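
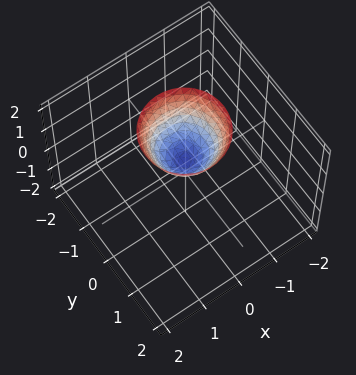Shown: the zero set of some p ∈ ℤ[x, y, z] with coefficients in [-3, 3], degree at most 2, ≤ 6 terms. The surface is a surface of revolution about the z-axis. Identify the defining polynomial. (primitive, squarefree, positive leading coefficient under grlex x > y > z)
The degree is 2 — the shape is more complex than any degree-1 surface.
By symmetry, the surface is invariant under rotation about z: p = q(x² + y², z).
Reading off the gridlines: it misses every integer gridline on the y-axis; a circular section at z = 2 has radius exactly 1.
Putting this together gives p.

3*x^2 + 3*y^2 - 2*z + 1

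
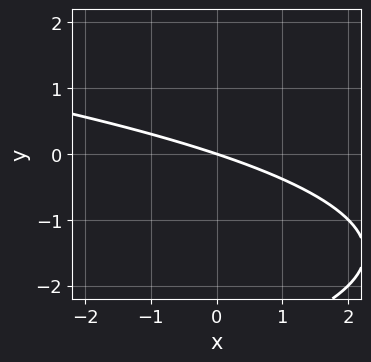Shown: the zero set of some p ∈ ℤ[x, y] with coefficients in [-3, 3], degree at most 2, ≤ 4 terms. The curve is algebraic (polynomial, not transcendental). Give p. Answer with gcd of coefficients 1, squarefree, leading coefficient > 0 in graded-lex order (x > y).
y^2 + x + 3*y

(a) Degree: no degree-1 curve has this shape, so deg p = 2.
(b) Checking where it meets the axes: it meets the y-axis at y = 0 (among the integer gridlines); it meets the x-axis at x = 0 (among the integer gridlines).
(c) The integer polynomial consistent with all of this is the stated p.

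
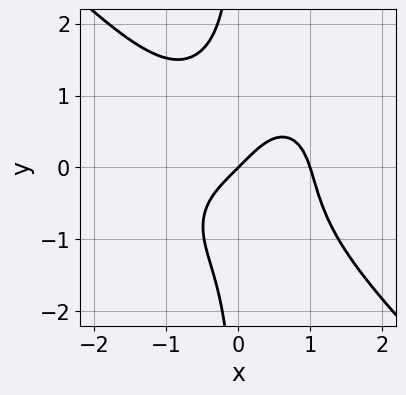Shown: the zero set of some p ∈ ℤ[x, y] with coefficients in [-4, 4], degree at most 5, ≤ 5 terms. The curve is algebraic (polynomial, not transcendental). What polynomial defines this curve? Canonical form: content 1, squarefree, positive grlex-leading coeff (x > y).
x^4 + x*y^3 - x + y

The degree is 4 — the shape is more complex than any degree-3 curve.
Against the integer gridlines: one y-axis crossing is at y = 0; the x-axis gridline crossings are at x ∈ {0, 1}.
Putting this together gives p.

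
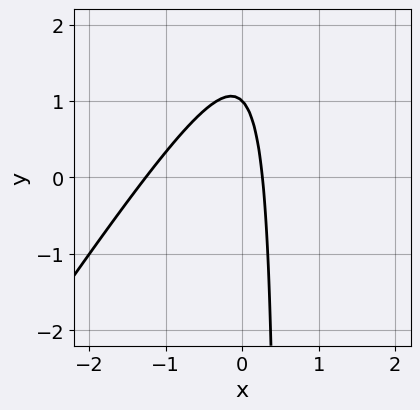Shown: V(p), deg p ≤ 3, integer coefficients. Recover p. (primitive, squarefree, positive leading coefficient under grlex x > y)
1. The degree is 2 — no degree-1 curve has this shape.
2. Against the integer gridlines: it meets the y-axis at y = 1 (among the integer gridlines).
3. Putting this together gives p.

3*x^2 - 2*x*y + 3*x + y - 1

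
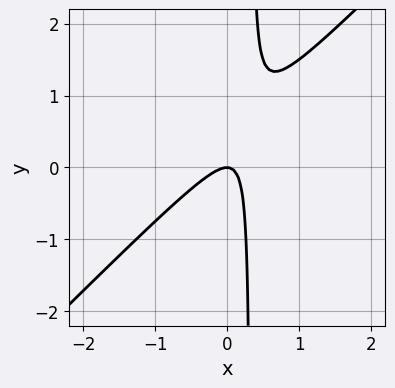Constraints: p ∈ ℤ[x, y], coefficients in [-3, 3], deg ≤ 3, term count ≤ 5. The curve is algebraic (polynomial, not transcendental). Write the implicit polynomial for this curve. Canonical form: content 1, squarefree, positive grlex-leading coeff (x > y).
The degree is 2 — a generic line meets the curve in up to 2 points.
Checking where it meets the axes: it crosses the x-axis at the gridline x = 0; it crosses the y-axis at the gridline y = 0.
Fitting integer coefficients to these (and the overall shape) gives p.

3*x^2 - 3*x*y + y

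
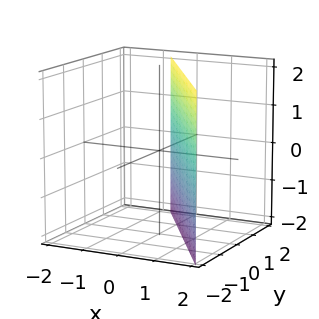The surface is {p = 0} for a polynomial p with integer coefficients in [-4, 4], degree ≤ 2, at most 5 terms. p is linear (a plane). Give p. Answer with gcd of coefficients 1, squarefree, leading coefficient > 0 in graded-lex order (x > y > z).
(a) Degree: every cross-section is a straight line — this is a plane, so deg p = 1.
(b) From the axis intercepts and sections: it crosses the y-axis at the gridline y = 1; no z-intercept at any integer in the box.
(c) Solving for integer coefficients yields p as stated.

3*x + 2*y - 2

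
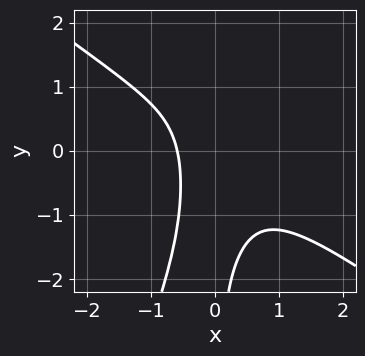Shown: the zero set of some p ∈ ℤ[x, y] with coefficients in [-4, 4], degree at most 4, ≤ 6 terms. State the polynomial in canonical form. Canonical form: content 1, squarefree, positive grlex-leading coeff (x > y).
2*x^3 + 2*x^2*y - x*y^2 + x + 1

First, degree: the shape is more complex than any degree-2 curve, so deg p = 3.
Then, against the integer gridlines: the curve avoids every integer y-axis point in the box.
Finally, these observations pin down the coefficients.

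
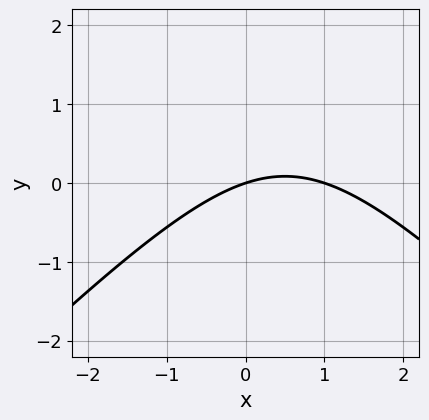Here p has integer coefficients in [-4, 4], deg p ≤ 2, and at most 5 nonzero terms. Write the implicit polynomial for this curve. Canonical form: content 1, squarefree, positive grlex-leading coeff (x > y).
1. Degree: the shape is more complex than any degree-1 curve, so deg p = 2.
2. Checking where it meets the axes: it crosses the y-axis at the gridline y = 0; among the integer gridlines, it crosses the x-axis at x ∈ {0, 1}.
3. Putting this together gives p.

x^2 - y^2 - x + 3*y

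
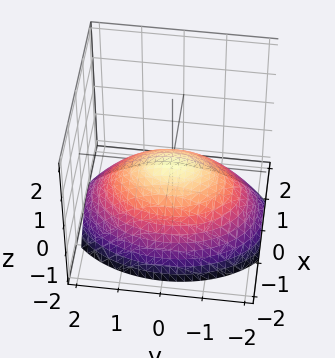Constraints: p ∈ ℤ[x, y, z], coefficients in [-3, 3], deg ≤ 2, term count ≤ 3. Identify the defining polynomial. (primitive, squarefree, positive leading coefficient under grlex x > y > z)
1. The degree is 2 — a single bowl opening along one axis; a quadric.
2. Symmetries: it's symmetric under x → −x, forcing even powers of x; the y ↦ −y reflection is a symmetry, so y appears only in even powers.
3. From the visible intercepts: it meets the x-axis at x = 0 (among the integer gridlines); it meets the y-axis at y = 0 (among the integer gridlines); it meets the z-axis at z = 0 (among the integer gridlines).
4. Fitting integer coefficients to these (and the overall shape) gives p.

2*x^2 + y^2 + 3*z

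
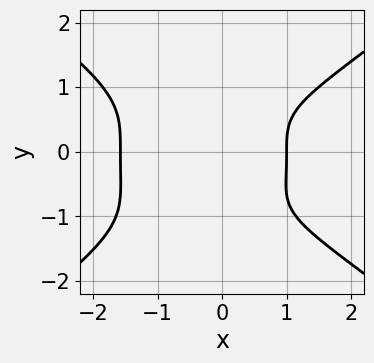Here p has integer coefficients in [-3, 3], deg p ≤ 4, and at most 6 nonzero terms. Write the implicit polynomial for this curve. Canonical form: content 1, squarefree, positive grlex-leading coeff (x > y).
x^4 - 3*y^4 - 2*y^3 + 2*x - 3

1. deg p = 4. No degree-3 curve has this shape.
2. From the visible intercepts: no y-intercept at any integer in the box; it crosses the x-axis at the gridline x = 1.
3. Together with the visible shape, these determine p as stated.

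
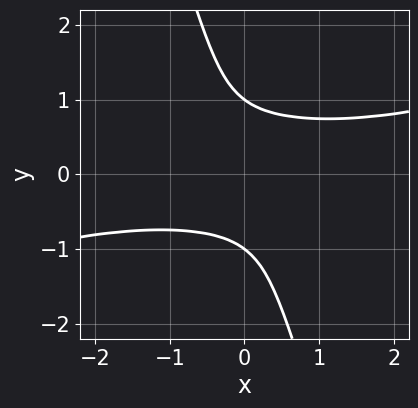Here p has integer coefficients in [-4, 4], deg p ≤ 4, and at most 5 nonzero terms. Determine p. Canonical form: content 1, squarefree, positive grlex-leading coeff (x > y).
x^2*y^2 - 3*x*y^3 - y^4 + 1

1. deg p = 4. The shape is more complex than any degree-3 curve.
2. From the axis intercepts and sections: the y-axis gridline crossings are at y ∈ {-1, 1}; the curve avoids every integer x-axis point in the box.
3. Assembling these constraints gives the stated polynomial.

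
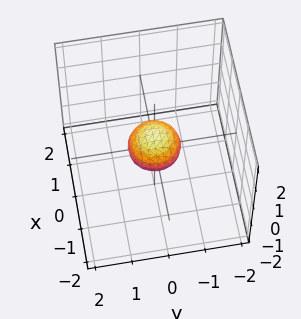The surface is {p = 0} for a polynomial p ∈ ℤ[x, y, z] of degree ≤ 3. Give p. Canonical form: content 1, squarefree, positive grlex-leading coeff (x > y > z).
(a) Degree: a generic line meets the surface in up to 2 points, so deg p = 2.
(b) Symmetry: every cross-section ⟂ z is a circle, so x, y appear only via x² + y².
(c) Checking where it meets the axes: a circular section at z = 0 has radius between 0 and 1.
(d) Assembling these constraints gives the stated polynomial.

2*x^2 + 2*y^2 + 3*z^2 - 1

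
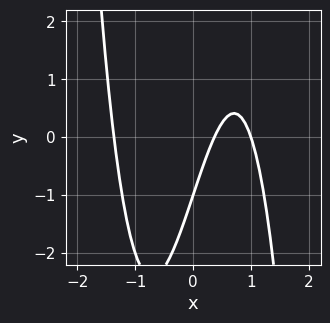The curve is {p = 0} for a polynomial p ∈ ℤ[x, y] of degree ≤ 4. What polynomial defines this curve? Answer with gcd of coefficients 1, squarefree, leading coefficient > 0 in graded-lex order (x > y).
2*x^3 - 3*x + y + 1

First, degree: no degree-2 curve has this shape, so deg p = 3.
Next, reading off the gridlines: it meets the y-axis at y = -1 (among the integer gridlines); one x-axis crossing is at x = 1.
Finally, matching integer coefficients to the picture gives p.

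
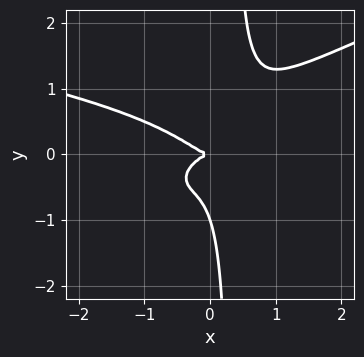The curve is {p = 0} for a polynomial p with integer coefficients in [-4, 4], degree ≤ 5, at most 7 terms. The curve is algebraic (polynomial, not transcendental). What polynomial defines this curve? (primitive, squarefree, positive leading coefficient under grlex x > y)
x^2*y^2 - 3*x*y^3 + x^3 + y^3 + y^2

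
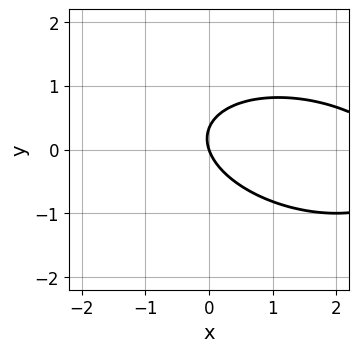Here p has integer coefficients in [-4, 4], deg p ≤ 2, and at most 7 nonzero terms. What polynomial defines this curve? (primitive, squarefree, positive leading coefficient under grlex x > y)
x^2 + x*y + 3*y^2 - 3*x - y

1. The degree is 2 — a generic line meets the curve in up to 2 points.
2. Against the integer gridlines: it crosses the y-axis at the gridline y = 0; one x-axis crossing is at x = 0.
3. Fitting integer coefficients to these (and the overall shape) gives p.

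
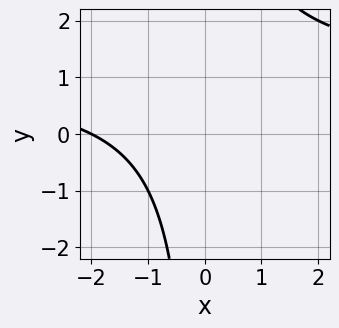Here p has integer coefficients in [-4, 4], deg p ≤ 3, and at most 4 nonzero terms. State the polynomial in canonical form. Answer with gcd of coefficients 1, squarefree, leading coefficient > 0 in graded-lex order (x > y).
x*y - x - 2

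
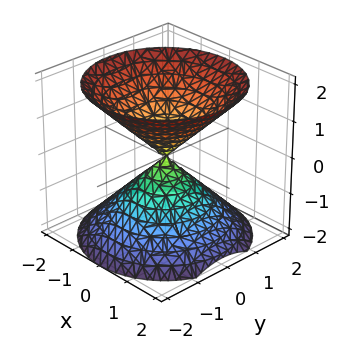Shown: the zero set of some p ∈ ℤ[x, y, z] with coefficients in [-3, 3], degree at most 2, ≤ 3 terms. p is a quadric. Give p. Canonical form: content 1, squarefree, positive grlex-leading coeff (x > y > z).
x^2 + y^2 - z^2

(a) There are 2 components. Treating them together as one polynomial.
(b) The degree is 2 — a double cone through the origin; a quadric.
(c) Symmetries: the z ↦ −z reflection is a symmetry, so z appears only in even powers; rotational symmetry about the z-axis ⇒ p depends on x, y only through x² + y².
(d) Reading off the gridlines: one z-axis crossing is at z = 0; a circular section at z = 1 has radius exactly 1; it meets the y-axis at y = 0 (among the integer gridlines).
(e) Together with the visible shape, these determine p as stated.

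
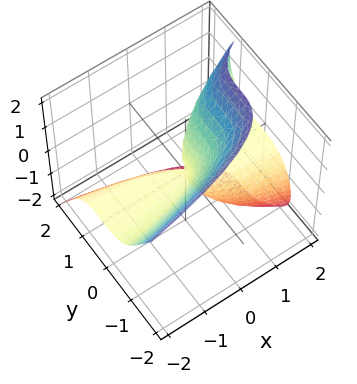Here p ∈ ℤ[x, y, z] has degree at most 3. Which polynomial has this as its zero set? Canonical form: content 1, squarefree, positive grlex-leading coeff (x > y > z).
3*y^3 + z^3 - 3*x*z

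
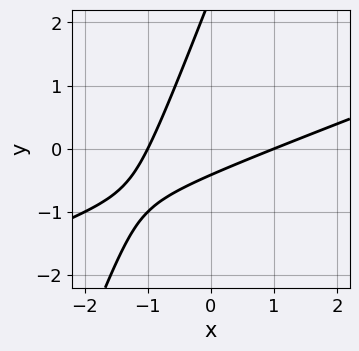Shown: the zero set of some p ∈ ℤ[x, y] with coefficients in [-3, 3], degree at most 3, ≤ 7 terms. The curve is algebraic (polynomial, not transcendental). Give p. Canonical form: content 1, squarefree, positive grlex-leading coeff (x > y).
x^2 - 3*x*y + y^2 - 2*y - 1

1. The degree is 2 — a generic line meets the curve in up to 2 points.
2. From the visible intercepts: the x-axis gridline crossings are at x ∈ {-1, 1}.
3. Putting this together gives p.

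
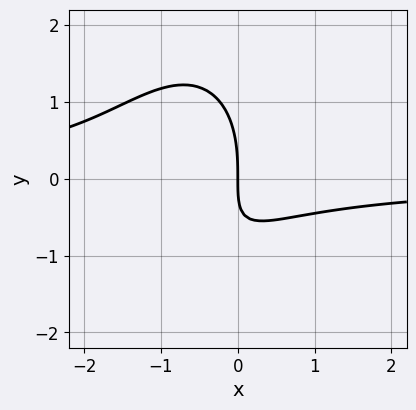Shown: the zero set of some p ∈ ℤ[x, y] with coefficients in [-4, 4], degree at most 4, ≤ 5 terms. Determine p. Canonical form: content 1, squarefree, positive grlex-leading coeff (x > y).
1. The degree is 3 — a generic line meets the curve in up to 3 points.
2. Against the integer gridlines: it crosses the y-axis at the gridline y = 0; it crosses the x-axis at the gridline x = 0.
3. Fitting integer coefficients to these (and the overall shape) gives p.

3*x^2*y - x*y^2 + y^3 + 3*x*y + 3*x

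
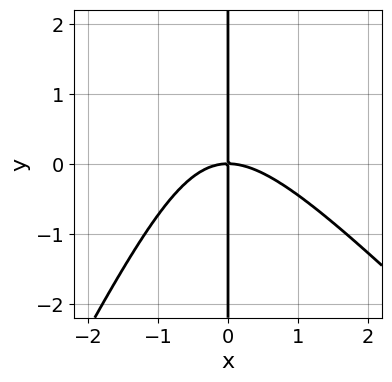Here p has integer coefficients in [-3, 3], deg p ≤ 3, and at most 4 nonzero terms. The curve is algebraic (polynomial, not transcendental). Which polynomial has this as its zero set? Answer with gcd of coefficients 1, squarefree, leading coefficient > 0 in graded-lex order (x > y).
(a) Degree: a generic line meets the curve in up to 3 points, so deg p = 3.
(b) Reading off the gridlines: one x-axis crossing is at x = 0; the visible y-axis segment lies entirely on the curve.
(c) The integer polynomial consistent with all of this is the stated p.

2*x^3 + x^2*y - x*y^2 + 3*x*y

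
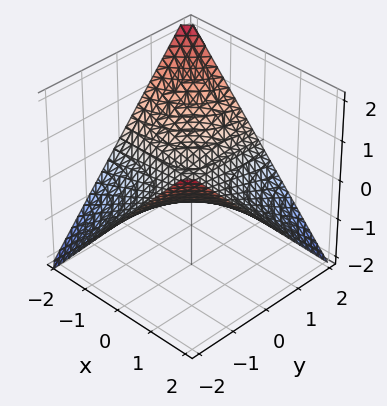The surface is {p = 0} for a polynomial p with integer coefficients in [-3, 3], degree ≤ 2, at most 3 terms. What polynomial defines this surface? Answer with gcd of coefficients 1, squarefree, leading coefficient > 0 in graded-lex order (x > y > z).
1. deg p = 2. A hyperbolic paraboloid; a quadric.
2. Against the integer gridlines: every point of the x-axis in the box is on the surface; every point of the y-axis in the box is on the surface; it crosses the z-axis at the gridline z = 0.
3. Putting this together gives p.

x*y + 2*z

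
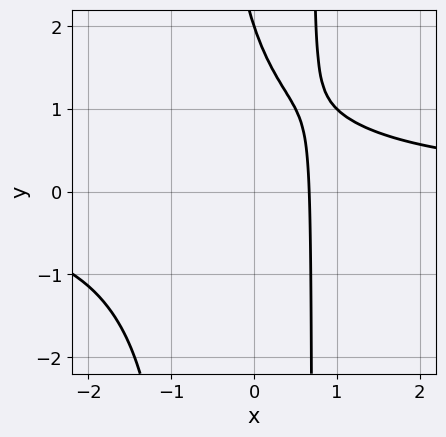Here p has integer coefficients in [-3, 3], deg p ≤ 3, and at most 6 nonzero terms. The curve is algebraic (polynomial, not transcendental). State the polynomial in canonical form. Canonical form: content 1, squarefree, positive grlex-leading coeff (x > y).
deg p = 3. No degree-2 curve has this shape.
Reading off the gridlines: it meets the y-axis at y = 2 (among the integer gridlines).
Putting this together gives p.

2*x^2*y - 3*x - y + 2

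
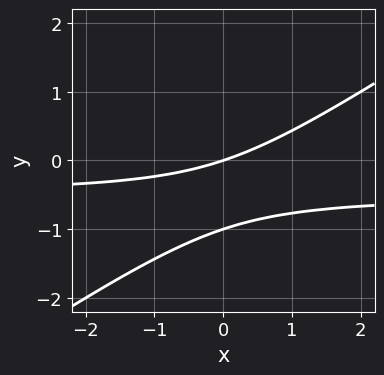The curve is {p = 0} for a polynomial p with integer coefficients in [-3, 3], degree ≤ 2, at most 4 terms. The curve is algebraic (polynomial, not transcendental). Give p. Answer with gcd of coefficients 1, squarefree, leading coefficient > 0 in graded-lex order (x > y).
First, degree: the shape is more complex than any degree-1 curve, so deg p = 2.
Next, observable constraints: it crosses the x-axis at the gridline x = 0; among the integer gridlines, it crosses the y-axis at y ∈ {-1, 0}.
Finally, fitting integer coefficients to these (and the overall shape) gives p.

2*x*y - 3*y^2 + x - 3*y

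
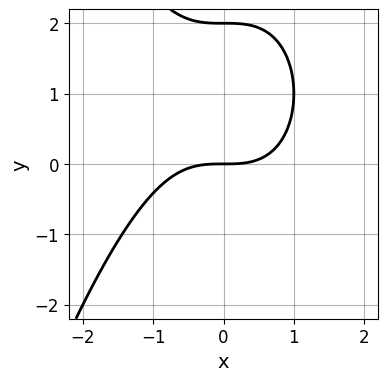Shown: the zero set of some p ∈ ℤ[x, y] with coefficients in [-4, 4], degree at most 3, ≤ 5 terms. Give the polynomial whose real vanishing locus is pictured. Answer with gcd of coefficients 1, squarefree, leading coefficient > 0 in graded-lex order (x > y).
Degree: a generic line meets the curve in up to 3 points, so deg p = 3.
From the axis intercepts and sections: it crosses the x-axis at the gridline x = 0; the y-axis gridline crossings are at y ∈ {0, 2}.
The integer polynomial consistent with all of this is the stated p.

x^3 + y^2 - 2*y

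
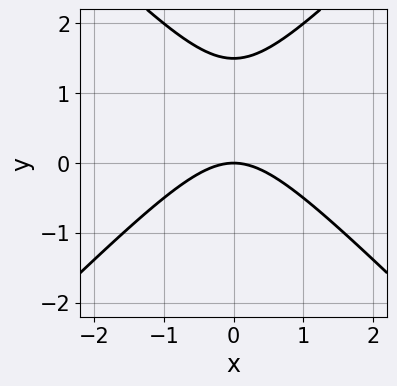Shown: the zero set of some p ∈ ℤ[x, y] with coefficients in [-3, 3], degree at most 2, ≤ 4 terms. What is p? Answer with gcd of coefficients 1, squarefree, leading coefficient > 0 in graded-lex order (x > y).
First, the degree is 2 — the shape is more complex than any degree-1 curve.
Then, symmetries: the x ↦ −x reflection is a symmetry, so x appears only in even powers.
Next, reading off the gridlines: it meets the y-axis at y = 0 (among the integer gridlines); one x-axis crossing is at x = 0.
Finally, matching integer coefficients to the picture gives p.

2*x^2 - 2*y^2 + 3*y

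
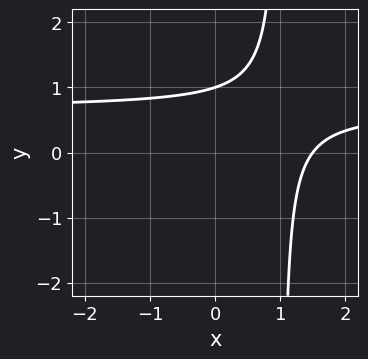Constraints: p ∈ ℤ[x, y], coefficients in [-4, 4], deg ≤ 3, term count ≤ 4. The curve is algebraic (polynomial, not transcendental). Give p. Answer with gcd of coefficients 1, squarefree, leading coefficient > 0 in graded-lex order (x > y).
3*x*y - 2*x - 3*y + 3

(a) deg p = 2. The shape is more complex than any degree-1 curve.
(b) Against the integer gridlines: it crosses the y-axis at the gridline y = 1.
(c) Matching integer coefficients to the picture gives p.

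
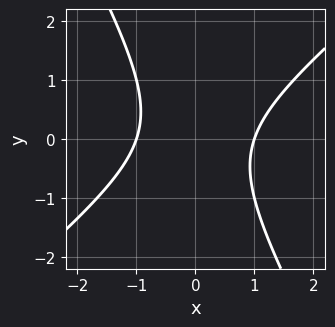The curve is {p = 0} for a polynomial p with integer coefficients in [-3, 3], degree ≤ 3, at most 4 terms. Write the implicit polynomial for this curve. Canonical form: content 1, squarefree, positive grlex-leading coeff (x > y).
3*x^2 - 2*x*y - 2*y^2 - 3

Degree: a generic line meets the curve in up to 2 points, so deg p = 2.
Against the integer gridlines: no y-intercept at any integer in the box; the x-axis gridline crossings are at x ∈ {-1, 1}.
Solving for integer coefficients yields p as stated.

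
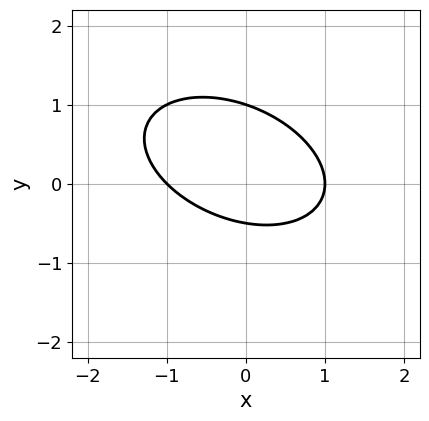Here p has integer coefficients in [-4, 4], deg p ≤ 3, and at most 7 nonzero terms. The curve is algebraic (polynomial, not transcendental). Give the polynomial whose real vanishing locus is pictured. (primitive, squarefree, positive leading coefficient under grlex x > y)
The degree is 2 — a generic line meets the curve in up to 2 points.
Checking where it meets the axes: one y-axis crossing is at y = 1; the x-axis gridline crossings are at x ∈ {-1, 1}.
Solving for integer coefficients yields p as stated.

x^2 + x*y + 2*y^2 - y - 1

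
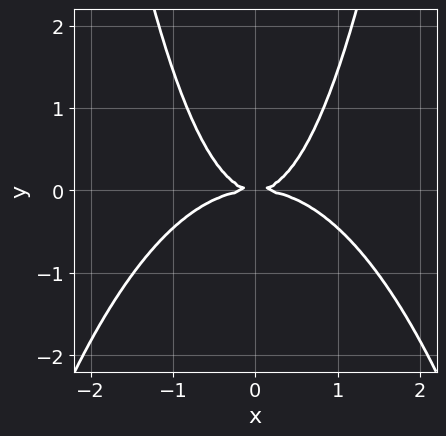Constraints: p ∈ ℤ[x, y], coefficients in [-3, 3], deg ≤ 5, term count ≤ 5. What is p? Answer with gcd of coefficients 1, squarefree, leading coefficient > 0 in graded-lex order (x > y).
First, the degree is 4 — no degree-3 curve has this shape.
Then, symmetries: it's symmetric under x → −x, forcing even powers of x.
Then, against the integer gridlines: one x-axis crossing is at x = 0; it crosses the y-axis at the gridline y = 0.
Finally, the integer polynomial consistent with all of this is the stated p.

2*x^4 + 3*x^2*y - 3*y^2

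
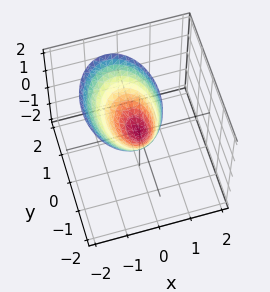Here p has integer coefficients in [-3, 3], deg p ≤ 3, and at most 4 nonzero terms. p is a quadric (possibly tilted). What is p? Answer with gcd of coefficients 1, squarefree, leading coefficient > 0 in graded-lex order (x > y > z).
2*x^2 + x*z + y^2 - z

(a) The degree is 2 — no degree-1 surface has this shape.
(b) Observable constraints: one x-axis crossing is at x = 0; it meets the z-axis at z = 0 (among the integer gridlines).
(c) Fitting integer coefficients to these (and the overall shape) gives p.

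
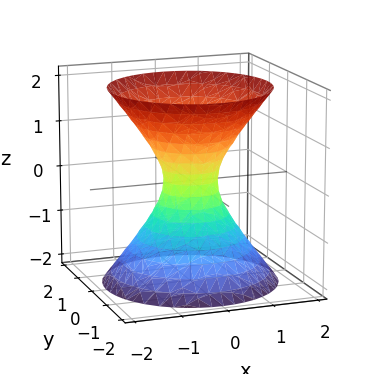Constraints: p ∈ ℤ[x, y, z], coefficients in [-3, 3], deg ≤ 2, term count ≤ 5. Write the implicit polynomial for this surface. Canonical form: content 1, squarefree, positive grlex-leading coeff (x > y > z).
1. deg p = 2. An hourglass — one-sheet hyperboloid; a quadric.
2. Symmetries: mirror symmetry z ↦ −z ⇒ only even powers of z; the z-axis is an axis of rotation, so x and y enter only as x² + y².
3. Observable constraints: a circular section at z = 1 has radius exactly 1; the surface avoids every integer z-axis point in the box.
4. Matching integer coefficients to the picture gives p.

3*x^2 + 3*y^2 - 2*z^2 - 1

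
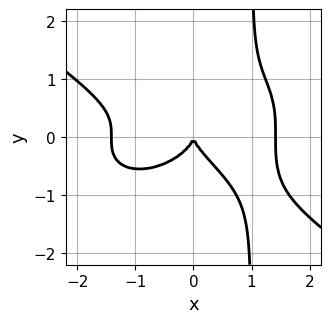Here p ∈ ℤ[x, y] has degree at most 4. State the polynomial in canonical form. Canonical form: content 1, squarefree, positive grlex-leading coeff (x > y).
x^4 + 3*x*y^3 - 3*y^3 - 2*x^2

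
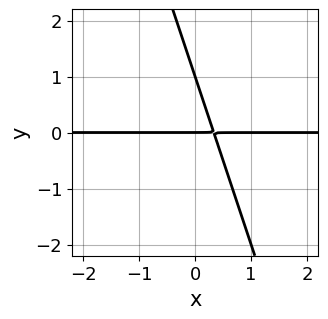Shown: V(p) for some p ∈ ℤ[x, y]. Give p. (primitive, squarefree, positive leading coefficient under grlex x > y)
3*x*y + y^2 - y

The degree is 2 — no degree-1 curve has this shape.
From the axis intercepts and sections: every point of the x-axis in the box is on the curve; the y-axis gridline crossings are at y ∈ {0, 1}.
Solving for integer coefficients yields p as stated.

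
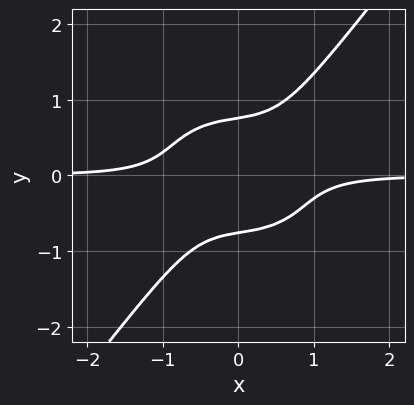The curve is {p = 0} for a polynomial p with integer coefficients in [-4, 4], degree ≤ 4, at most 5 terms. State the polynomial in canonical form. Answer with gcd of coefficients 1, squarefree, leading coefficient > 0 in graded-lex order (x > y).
3*x^3*y + 2*x*y^3 - 3*y^4 + 1

First, degree: no degree-3 curve has this shape, so deg p = 4.
Next, against the integer gridlines: the curve avoids every integer x-axis point in the box.
Finally, putting this together gives p.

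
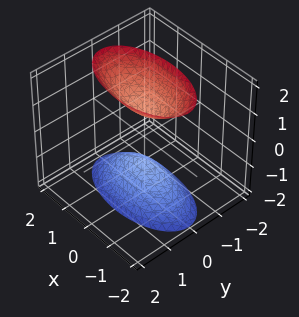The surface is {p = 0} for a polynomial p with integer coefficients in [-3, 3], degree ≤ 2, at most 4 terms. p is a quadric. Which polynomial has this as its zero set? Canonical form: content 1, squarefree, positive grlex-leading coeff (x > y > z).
I count 2 distinct pieces.
deg p = 2.
Symmetries: the y ↦ −y reflection is a symmetry, so y appears only in even powers; it's symmetric under x → −x, forcing even powers of x; mirror symmetry z ↦ −z ⇒ only even powers of z.
Checking where it meets the axes: it misses every integer gridline on the y-axis; the surface avoids every integer x-axis point in the box; among the integer gridlines, it crosses the z-axis at z ∈ {-1, 1}.
These observations pin down the coefficients.

x^2 + 3*y^2 - z^2 + 1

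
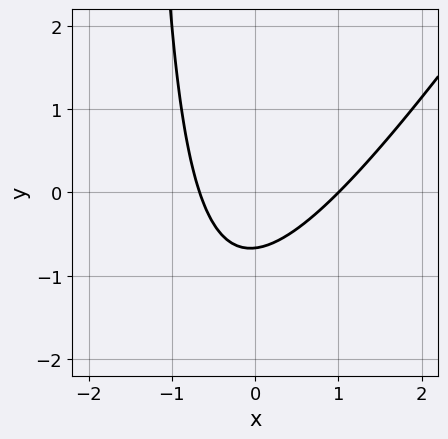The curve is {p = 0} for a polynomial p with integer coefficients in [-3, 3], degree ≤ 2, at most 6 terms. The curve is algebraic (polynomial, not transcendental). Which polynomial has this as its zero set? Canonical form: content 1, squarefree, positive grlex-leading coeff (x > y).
3*x^2 - 2*x*y - x - 3*y - 2

Degree: no degree-1 curve has this shape, so deg p = 2.
Reading off the gridlines: it meets the x-axis at x = 1 (among the integer gridlines).
Assembling these constraints gives the stated polynomial.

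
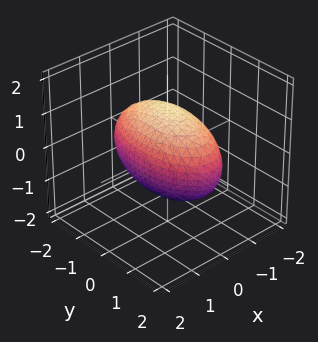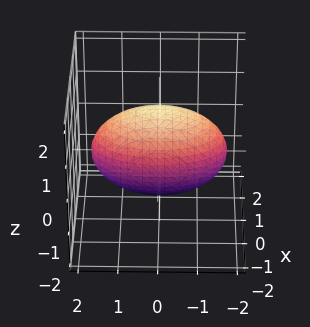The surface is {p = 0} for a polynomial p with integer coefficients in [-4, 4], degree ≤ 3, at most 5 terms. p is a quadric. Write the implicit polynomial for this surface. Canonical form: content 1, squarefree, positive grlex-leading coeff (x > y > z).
(a) The degree is 2 — bounded and convex; a quadric.
(b) Symmetries: it's symmetric under y → −y, forcing even powers of y; mirror symmetry x ↦ −x ⇒ only even powers of x; it's symmetric under z → −z, forcing even powers of z.
(c) Against the integer gridlines: among the integer gridlines, it crosses the x-axis at x ∈ {-1, 1}.
(d) These observations pin down the coefficients.

3*x^2 + y^2 + 2*z^2 - 3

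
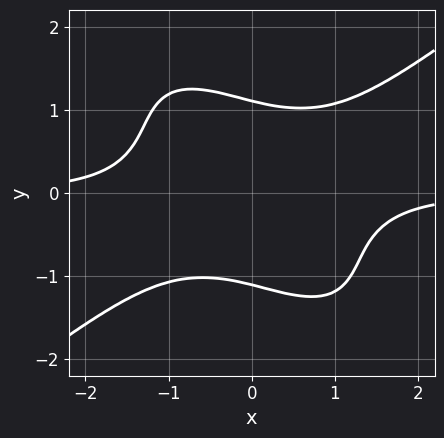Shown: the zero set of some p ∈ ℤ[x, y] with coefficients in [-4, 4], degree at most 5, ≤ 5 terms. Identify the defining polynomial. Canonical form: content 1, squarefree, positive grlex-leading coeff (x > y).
1. Degree: the shape is more complex than any degree-3 curve, so deg p = 4.
2. Against the integer gridlines: it misses every integer gridline on the x-axis.
3. Solving for integer coefficients yields p as stated.

2*x^3*y - 2*x*y^3 - 2*y^4 + 3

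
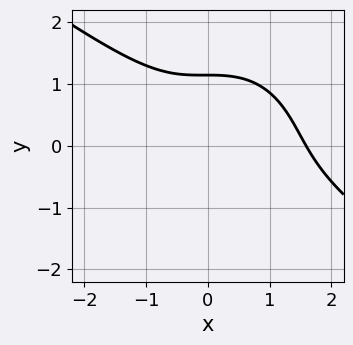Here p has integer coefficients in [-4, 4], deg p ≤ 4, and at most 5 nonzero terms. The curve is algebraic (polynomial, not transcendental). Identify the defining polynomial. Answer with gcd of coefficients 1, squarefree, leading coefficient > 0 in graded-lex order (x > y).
2*x^3 + 2*x^2*y + 2*y^3 - 2*x^2 - 3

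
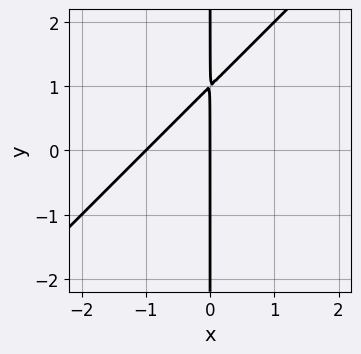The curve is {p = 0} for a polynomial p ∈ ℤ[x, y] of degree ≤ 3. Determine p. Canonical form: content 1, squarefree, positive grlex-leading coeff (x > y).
First, degree: no degree-1 curve has this shape, so deg p = 2.
Then, reading off the gridlines: the visible y-axis segment lies entirely on the curve; the x-axis gridline crossings are at x ∈ {-1, 0}.
Finally, putting this together gives p.

x^2 - x*y + x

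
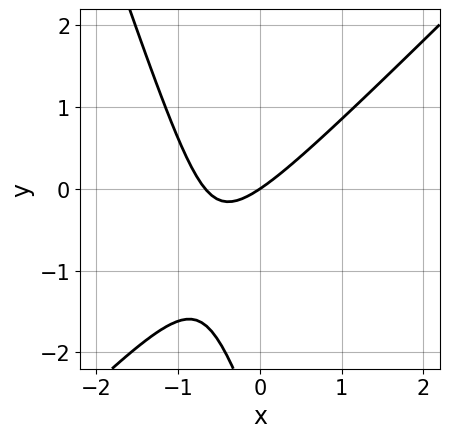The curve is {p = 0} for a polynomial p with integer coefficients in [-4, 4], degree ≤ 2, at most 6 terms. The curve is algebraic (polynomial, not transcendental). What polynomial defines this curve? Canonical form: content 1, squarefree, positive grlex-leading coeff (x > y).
3*x^2 - 2*x*y - y^2 + 2*x - 3*y

First, degree: the shape is more complex than any degree-1 curve, so deg p = 2.
Next, against the integer gridlines: it crosses the y-axis at the gridline y = 0; one x-axis crossing is at x = 0.
Finally, putting this together gives p.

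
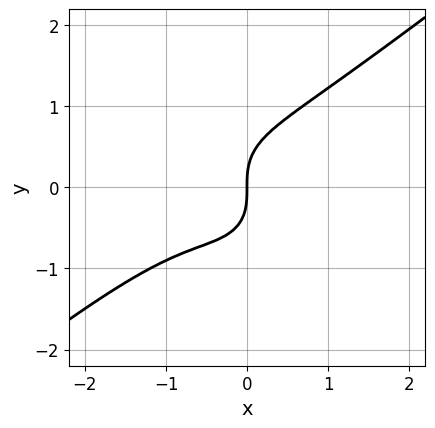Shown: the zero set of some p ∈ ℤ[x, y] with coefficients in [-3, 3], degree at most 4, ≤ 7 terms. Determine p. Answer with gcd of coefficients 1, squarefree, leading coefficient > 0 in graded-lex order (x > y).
(a) Degree: no degree-2 curve has this shape, so deg p = 3.
(b) Checking where it meets the axes: it crosses the y-axis at the gridline y = 0; it meets the x-axis at x = 0 (among the integer gridlines).
(c) Assembling these constraints gives the stated polynomial.

3*x^3 - 2*x^2*y - 3*y^3 + 2*x^2 + 3*x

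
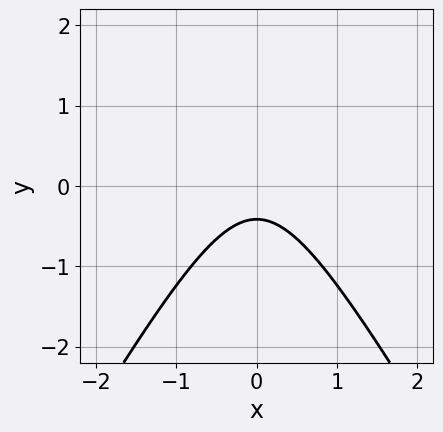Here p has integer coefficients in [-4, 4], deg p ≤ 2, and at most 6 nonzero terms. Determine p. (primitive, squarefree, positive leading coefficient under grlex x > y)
3*x^2 - y^2 + 2*y + 1

1. The degree is 2 — the shape is more complex than any degree-1 curve.
2. Symmetries: it's symmetric under x → −x, forcing even powers of x.
3. Checking where it meets the axes: no x-intercept at any integer in the box.
4. Solving for integer coefficients yields p as stated.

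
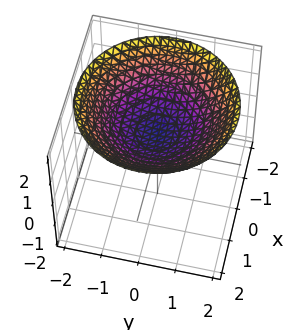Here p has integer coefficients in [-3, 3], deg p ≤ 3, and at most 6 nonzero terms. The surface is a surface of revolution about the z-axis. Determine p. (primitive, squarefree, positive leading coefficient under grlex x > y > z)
deg p = 2. A generic line meets the surface in up to 2 points.
By symmetry, the z-axis is an axis of rotation, so x and y enter only as x² + y².
Reading off the gridlines: it misses every integer gridline on the y-axis; it misses every integer gridline on the x-axis; a circular section at z = 1 has radius exactly 1.
Matching integer coefficients to the picture gives p.

x^2 + y^2 - 3*z + 2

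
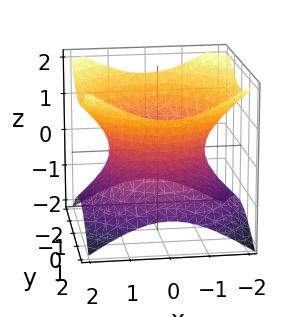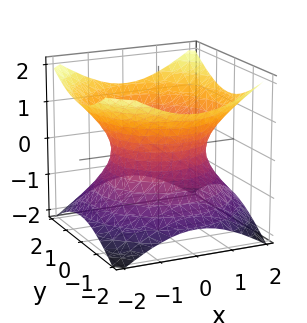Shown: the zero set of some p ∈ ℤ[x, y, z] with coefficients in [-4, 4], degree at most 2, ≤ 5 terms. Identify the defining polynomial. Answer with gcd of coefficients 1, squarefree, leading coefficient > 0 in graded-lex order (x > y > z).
2*x^2 + 2*y^2 - 3*z^2 - 3

The degree is 2 — no degree-1 surface has this shape.
Symmetries: rotational symmetry about the z-axis ⇒ p depends on x, y only through x² + y².
From the visible intercepts: the surface avoids every integer z-axis point in the box; a circular section at z = 1 has radius between 1 and 2.
Together with the visible shape, these determine p as stated.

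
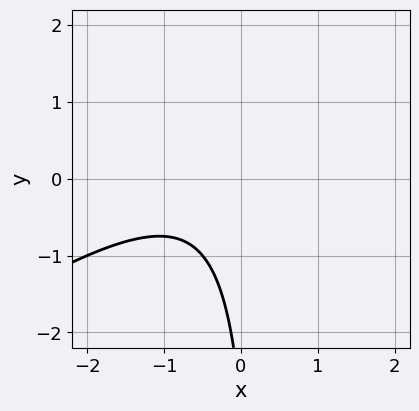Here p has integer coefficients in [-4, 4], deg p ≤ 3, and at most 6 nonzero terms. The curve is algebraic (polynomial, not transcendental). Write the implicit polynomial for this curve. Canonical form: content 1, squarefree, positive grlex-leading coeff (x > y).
(a) deg p = 2. A generic line meets the curve in up to 2 points.
(b) Checking where it meets the axes: it misses every integer gridline on the x-axis; the curve avoids every integer y-axis point in the box.
(c) Solving for integer coefficients yields p as stated.

2*x^2 - 3*x*y + 2*x + y + 3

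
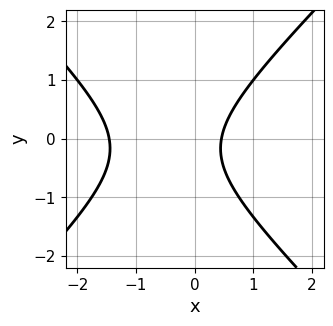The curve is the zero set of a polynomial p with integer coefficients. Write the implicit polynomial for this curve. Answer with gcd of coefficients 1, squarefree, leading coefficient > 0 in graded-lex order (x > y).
3*x^2 - 3*y^2 + 3*x - y - 2

1. deg p = 2.
2. From the visible intercepts: it misses every integer gridline on the y-axis.
3. Assembling these constraints gives the stated polynomial.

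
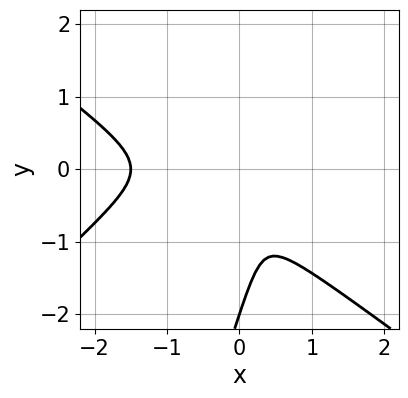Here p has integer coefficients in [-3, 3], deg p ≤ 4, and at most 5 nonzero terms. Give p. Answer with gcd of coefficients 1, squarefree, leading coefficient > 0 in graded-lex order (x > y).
2*x^3 - 3*x*y^2 + y^3 + 3*x^2 + 2*y^2

First, deg p = 3. The shape is more complex than any degree-2 curve.
Next, observable constraints: it crosses the y-axis at the gridline y = -2.
Finally, solving for integer coefficients yields p as stated.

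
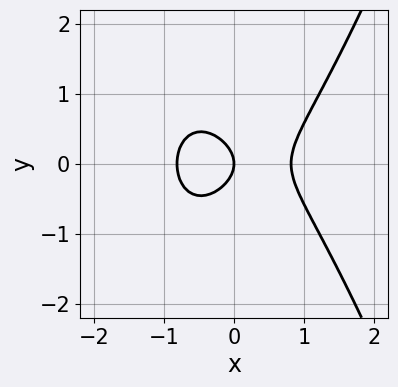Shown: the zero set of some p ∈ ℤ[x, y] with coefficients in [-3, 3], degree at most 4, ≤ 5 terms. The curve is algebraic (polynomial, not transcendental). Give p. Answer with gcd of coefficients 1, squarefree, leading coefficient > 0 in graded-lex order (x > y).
3*x^3 - 3*y^2 - 2*x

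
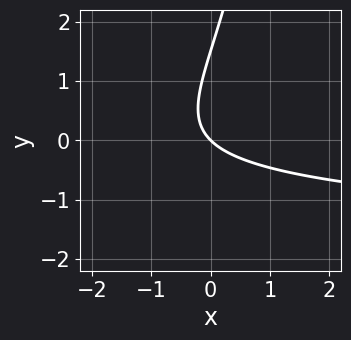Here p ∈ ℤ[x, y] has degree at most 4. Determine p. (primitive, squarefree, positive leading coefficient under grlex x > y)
x*y^2 + 3*x*y - 2*y^2 + 3*x + 3*y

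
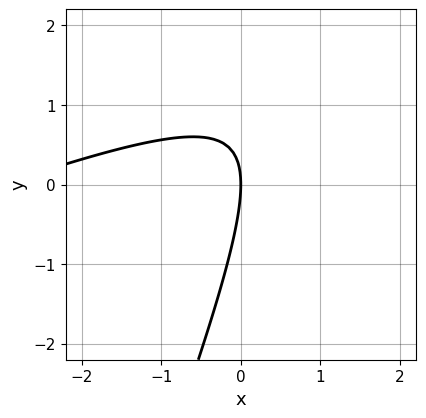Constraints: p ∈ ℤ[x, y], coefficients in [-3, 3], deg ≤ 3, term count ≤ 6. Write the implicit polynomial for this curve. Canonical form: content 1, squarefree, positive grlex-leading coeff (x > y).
x^2 - 3*x*y + y^2 + 3*x

1. Degree: the shape is more complex than any degree-1 curve, so deg p = 2.
2. From the visible intercepts: it crosses the x-axis at the gridline x = 0; one y-axis crossing is at y = 0.
3. The integer polynomial consistent with all of this is the stated p.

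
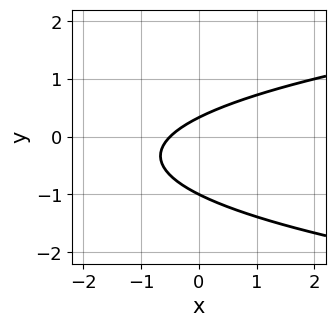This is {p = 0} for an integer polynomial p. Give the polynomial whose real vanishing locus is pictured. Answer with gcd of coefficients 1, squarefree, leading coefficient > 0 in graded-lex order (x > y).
1. deg p = 2.
2. From the axis intercepts and sections: it meets the y-axis at y = -1 (among the integer gridlines).
3. The integer polynomial consistent with all of this is the stated p.

3*y^2 - 2*x + 2*y - 1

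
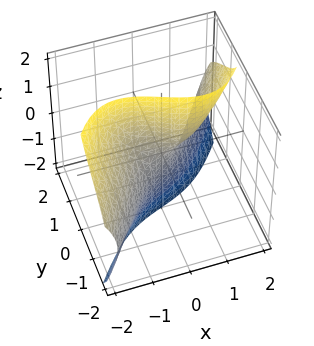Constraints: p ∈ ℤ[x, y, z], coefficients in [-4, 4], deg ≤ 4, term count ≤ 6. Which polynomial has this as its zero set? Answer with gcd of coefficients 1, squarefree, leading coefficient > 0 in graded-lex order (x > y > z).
2*x^3 - y^3 - 3*y*z^2 - 3*x*z - 2*y

First, deg p = 3. No degree-2 surface has this shape.
Next, checking where it meets the axes: one x-axis crossing is at x = 0; every point of the z-axis in the box is on the surface.
Finally, fitting integer coefficients to these (and the overall shape) gives p.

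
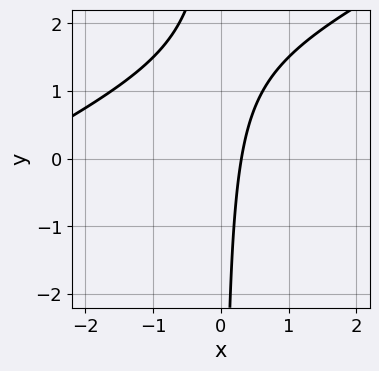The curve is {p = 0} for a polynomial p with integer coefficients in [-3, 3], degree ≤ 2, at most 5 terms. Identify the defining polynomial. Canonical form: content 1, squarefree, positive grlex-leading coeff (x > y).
x^2 - 2*x*y + 3*x - 1

(a) deg p = 2. A generic line meets the curve in up to 2 points.
(b) Against the integer gridlines: the curve avoids every integer y-axis point in the box.
(c) Fitting integer coefficients to these (and the overall shape) gives p.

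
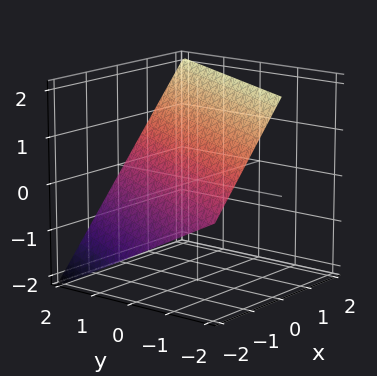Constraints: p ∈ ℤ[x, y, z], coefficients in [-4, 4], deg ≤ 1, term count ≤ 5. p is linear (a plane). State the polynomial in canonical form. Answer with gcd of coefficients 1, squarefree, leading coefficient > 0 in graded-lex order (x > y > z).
2*x - y - 2*z + 2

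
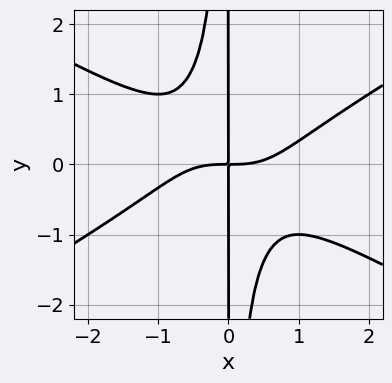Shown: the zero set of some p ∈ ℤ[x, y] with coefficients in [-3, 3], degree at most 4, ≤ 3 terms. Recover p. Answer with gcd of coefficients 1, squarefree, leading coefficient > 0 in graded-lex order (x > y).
(a) The degree is 4 — a generic line meets the curve in up to 4 points.
(b) From the visible intercepts: every point of the y-axis in the box is on the curve.
(c) Putting this together gives p.

x^4 - 3*x^2*y^2 - 2*x*y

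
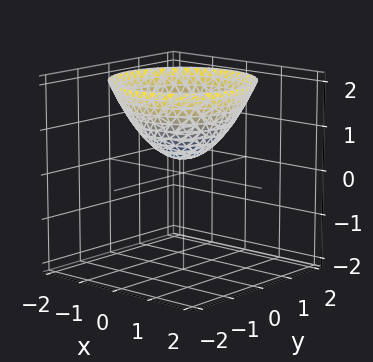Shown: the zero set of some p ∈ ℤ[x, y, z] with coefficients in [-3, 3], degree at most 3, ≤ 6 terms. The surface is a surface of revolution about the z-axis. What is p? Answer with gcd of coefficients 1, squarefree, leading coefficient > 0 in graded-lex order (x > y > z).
2*x^2 + 2*y^2 - 3*z + 1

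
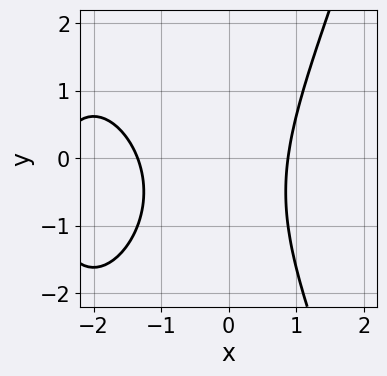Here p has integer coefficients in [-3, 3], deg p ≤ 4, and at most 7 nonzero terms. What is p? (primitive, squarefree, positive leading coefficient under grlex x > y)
(a) deg p = 3. No degree-2 curve has this shape.
(b) Reading off the gridlines: it misses every integer gridline on the y-axis.
(c) Assembling these constraints gives the stated polynomial.

x^3 + 3*x^2 - y^2 - y - 3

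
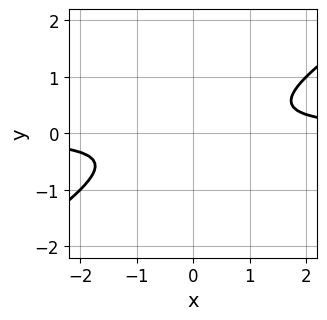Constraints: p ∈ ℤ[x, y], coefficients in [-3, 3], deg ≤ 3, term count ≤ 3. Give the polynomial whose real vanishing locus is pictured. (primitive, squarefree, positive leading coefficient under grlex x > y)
2*x*y - 3*y^2 - 1

(a) deg p = 2.
(b) Reading off the gridlines: the curve avoids every integer x-axis point in the box; no y-intercept at any integer in the box.
(c) These observations pin down the coefficients.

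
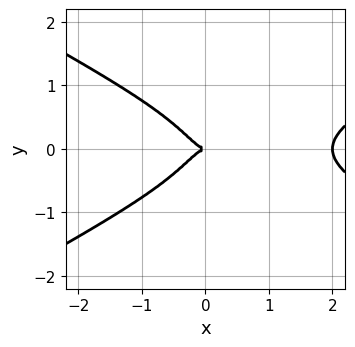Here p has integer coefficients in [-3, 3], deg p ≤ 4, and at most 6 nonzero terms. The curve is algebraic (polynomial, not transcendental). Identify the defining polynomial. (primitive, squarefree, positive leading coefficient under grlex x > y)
x^4 - 3*x^2*y^2 - 2*y^4 - 2*x^3 - y^2

First, the degree is 4 — no degree-3 curve has this shape.
Next, symmetries: it's symmetric under y → −y, forcing even powers of y.
Then, checking where it meets the axes: it crosses the y-axis at the gridline y = 0; the x-axis gridline crossings are at x ∈ {0, 2}.
Finally, the integer polynomial consistent with all of this is the stated p.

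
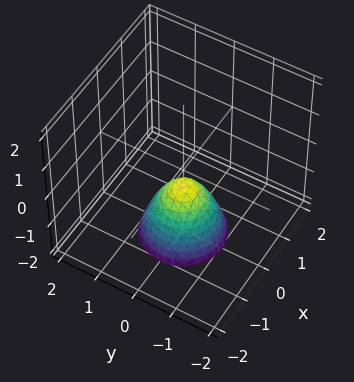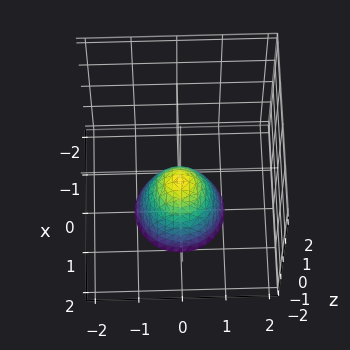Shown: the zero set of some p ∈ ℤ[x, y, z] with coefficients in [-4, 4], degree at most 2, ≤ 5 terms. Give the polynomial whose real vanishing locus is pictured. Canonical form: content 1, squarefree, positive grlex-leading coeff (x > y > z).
deg p = 2. No degree-1 surface has this shape.
Symmetries: the z-axis is an axis of rotation, so x and y enter only as x² + y².
From the visible intercepts: it misses every integer gridline on the x-axis; it misses every integer gridline on the y-axis.
Solving for integer coefficients yields p as stated.

3*x^2 + 3*y^2 + 2*z + 1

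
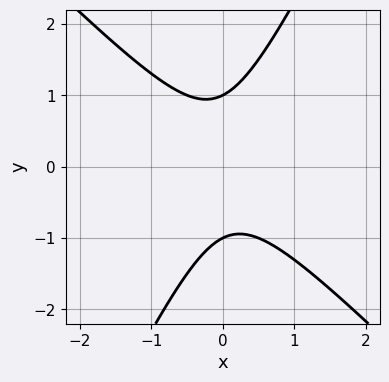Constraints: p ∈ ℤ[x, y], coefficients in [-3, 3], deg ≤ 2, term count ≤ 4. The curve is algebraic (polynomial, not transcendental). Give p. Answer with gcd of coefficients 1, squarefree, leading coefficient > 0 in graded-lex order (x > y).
2*x^2 + x*y - y^2 + 1

First, the degree is 2 — no degree-1 curve has this shape.
Then, from the visible intercepts: no x-intercept at any integer in the box; the y-axis gridline crossings are at y ∈ {-1, 1}.
Finally, matching integer coefficients to the picture gives p.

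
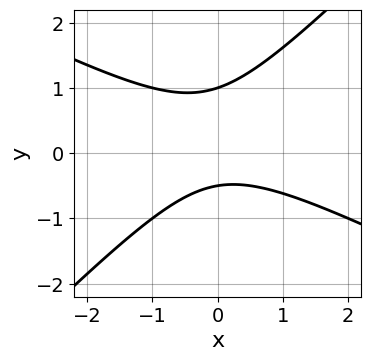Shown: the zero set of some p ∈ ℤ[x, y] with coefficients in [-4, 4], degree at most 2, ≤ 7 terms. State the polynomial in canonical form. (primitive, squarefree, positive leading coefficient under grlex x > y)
1. Degree: the shape is more complex than any degree-1 curve, so deg p = 2.
2. Checking where it meets the axes: no x-intercept at any integer in the box; it crosses the y-axis at the gridline y = 1.
3. Fitting integer coefficients to these (and the overall shape) gives p.

x^2 + x*y - 2*y^2 + y + 1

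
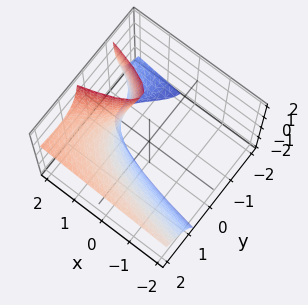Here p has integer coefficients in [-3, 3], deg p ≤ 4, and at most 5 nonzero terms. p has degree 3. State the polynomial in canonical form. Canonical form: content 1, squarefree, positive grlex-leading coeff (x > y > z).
y^3 - 2*y^2*z - 2*y*z + 2*x - 2

The degree is 3 — no degree-2 surface has this shape.
From the visible intercepts: it crosses the x-axis at the gridline x = 1; the surface avoids every integer z-axis point in the box.
Matching integer coefficients to the picture gives p.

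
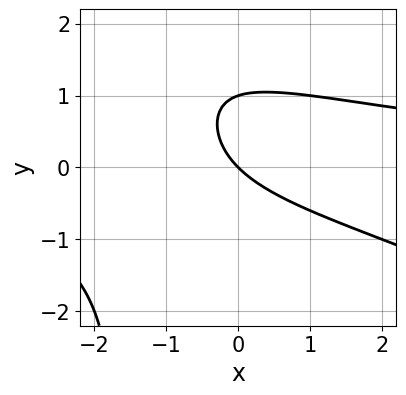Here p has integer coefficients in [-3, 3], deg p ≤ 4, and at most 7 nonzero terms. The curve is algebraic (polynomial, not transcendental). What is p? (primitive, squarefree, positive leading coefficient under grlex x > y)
deg p = 3. A generic line meets the curve in up to 3 points.
From the axis intercepts and sections: it crosses the x-axis at the gridline x = 0; the y-axis gridline crossings are at y ∈ {0, 1}.
These observations pin down the coefficients.

x^2*y + 2*x*y^2 + 3*y^2 - 3*x - 3*y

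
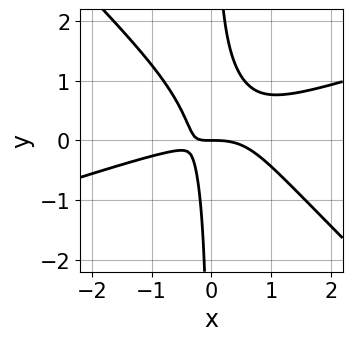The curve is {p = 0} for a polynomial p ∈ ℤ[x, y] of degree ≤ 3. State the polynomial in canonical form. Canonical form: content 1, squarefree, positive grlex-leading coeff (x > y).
x^3 - 2*x^2*y - 3*x*y^2 + 2*x*y + y

First, deg p = 3. The shape is more complex than any degree-2 curve.
Next, reading off the gridlines: one y-axis crossing is at y = 0; it crosses the x-axis at the gridline x = 0.
Finally, fitting integer coefficients to these (and the overall shape) gives p.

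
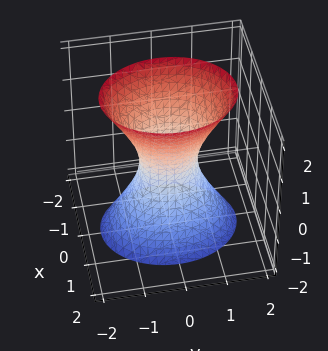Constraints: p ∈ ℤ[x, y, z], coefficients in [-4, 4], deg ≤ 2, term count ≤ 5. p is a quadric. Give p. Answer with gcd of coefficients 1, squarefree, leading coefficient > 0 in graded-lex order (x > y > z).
3*x^2 + 2*y^2 - z^2 - 1

(a) deg p = 2.
(b) Symmetries: it's symmetric under z → −z, forcing even powers of z; it's symmetric under x → −x, forcing even powers of x; it's symmetric under y → −y, forcing even powers of y.
(c) Against the integer gridlines: the surface avoids every integer z-axis point in the box.
(d) The integer polynomial consistent with all of this is the stated p.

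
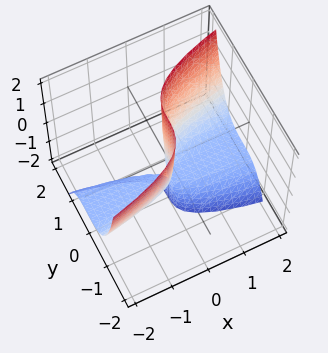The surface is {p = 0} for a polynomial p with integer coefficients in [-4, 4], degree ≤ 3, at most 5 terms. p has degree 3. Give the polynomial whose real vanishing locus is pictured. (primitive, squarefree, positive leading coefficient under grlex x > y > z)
3*y^3 - 2*x*z - 2*x

(a) The degree is 3 — the shape is more complex than any degree-2 surface.
(b) Checking where it meets the axes: one x-axis crossing is at x = 0; every point of the z-axis in the box is on the surface; it crosses the y-axis at the gridline y = 0.
(c) Assembling these constraints gives the stated polynomial.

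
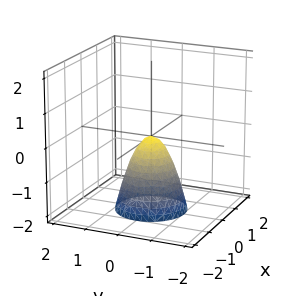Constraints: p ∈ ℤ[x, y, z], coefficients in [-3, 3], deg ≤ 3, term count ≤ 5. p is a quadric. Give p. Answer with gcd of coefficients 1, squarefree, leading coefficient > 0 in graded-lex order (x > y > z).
(a) The degree is 2 — a single bowl opening along one axis; a quadric.
(b) Symmetry: every cross-section ⟂ z is a circle, so x, y appear only via x² + y².
(c) Against the integer gridlines: one y-axis crossing is at y = 0; it crosses the x-axis at the gridline x = 0; a circular section at z = -2 has radius exactly 1; one z-axis crossing is at z = 0.
(d) These observations pin down the coefficients.

2*x^2 + 2*y^2 + z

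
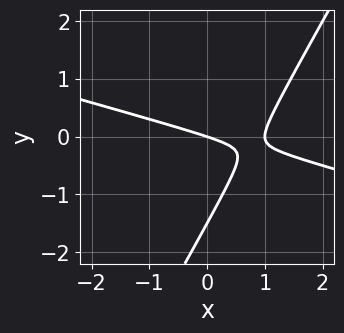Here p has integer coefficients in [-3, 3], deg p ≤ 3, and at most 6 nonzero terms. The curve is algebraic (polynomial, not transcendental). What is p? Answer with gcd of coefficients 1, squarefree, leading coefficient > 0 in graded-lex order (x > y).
deg p = 2.
Reading off the gridlines: it meets the y-axis at y = 0 (among the integer gridlines); the x-axis gridline crossings are at x ∈ {0, 1}.
Solving for integer coefficients yields p as stated.

x^2 + 3*x*y - 2*y^2 - x - 3*y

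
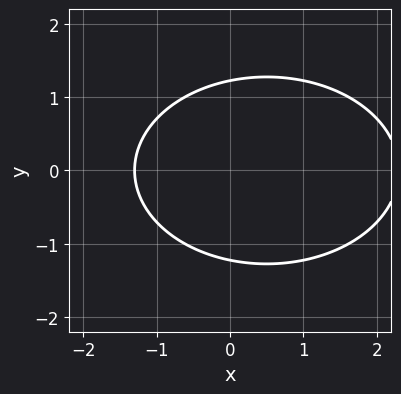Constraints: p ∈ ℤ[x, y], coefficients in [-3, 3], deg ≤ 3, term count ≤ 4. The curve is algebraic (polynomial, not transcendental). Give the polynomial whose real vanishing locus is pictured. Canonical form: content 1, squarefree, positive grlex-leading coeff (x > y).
x^2 + 2*y^2 - x - 3

First, the degree is 2 — the shape is more complex than any degree-1 curve.
Then, symmetries: the y ↦ −y reflection is a symmetry, so y appears only in even powers.
Finally, the integer polynomial consistent with all of this is the stated p.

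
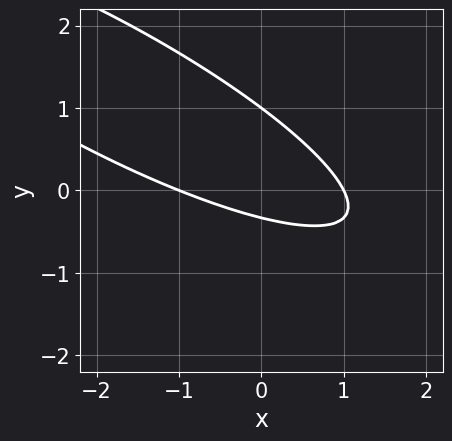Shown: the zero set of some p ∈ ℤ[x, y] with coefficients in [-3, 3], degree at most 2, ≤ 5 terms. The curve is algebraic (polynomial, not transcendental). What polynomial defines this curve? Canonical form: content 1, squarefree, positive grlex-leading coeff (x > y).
x^2 + 3*x*y + 3*y^2 - 2*y - 1

First, degree: the shape is more complex than any degree-1 curve, so deg p = 2.
Then, against the integer gridlines: it meets the y-axis at y = 1 (among the integer gridlines); among the integer gridlines, it crosses the x-axis at x ∈ {-1, 1}.
Finally, putting this together gives p.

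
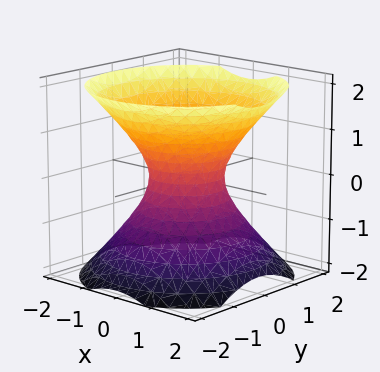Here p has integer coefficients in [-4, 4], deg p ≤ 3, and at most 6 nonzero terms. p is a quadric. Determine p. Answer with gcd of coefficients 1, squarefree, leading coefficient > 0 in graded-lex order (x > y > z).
1. Degree: one connected sheet with a waist; a quadric, so deg p = 2.
2. Symmetry: every cross-section ⟂ z is a circle, so x, y appear only via x² + y²; mirror symmetry z ↦ −z ⇒ only even powers of z.
3. From the axis intercepts and sections: a circular section at z = 1 has radius between 1 and 2; no z-intercept at any integer in the box.
4. Putting this together gives p.

3*x^2 + 3*y^2 - 3*z^2 - 2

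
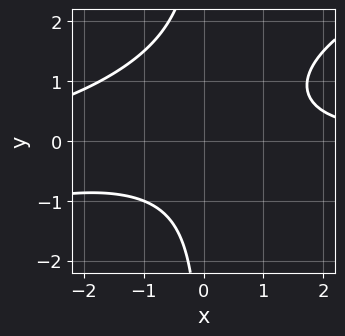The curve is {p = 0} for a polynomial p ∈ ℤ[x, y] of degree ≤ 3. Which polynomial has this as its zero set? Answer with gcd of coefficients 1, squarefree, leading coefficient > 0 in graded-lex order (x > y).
x^2*y - 2*x*y^2 + 2*x*y - 3

Degree: the shape is more complex than any degree-2 curve, so deg p = 3.
Observable constraints: no y-intercept at any integer in the box; it misses every integer gridline on the x-axis.
Fitting integer coefficients to these (and the overall shape) gives p.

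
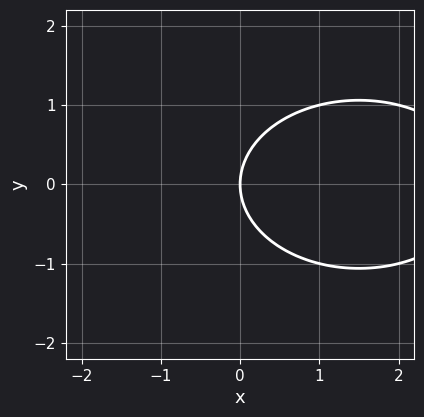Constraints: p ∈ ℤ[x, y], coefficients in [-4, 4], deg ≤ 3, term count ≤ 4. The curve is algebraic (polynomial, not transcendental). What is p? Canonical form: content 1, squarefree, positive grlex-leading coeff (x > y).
1. The degree is 2 — the shape is more complex than any degree-1 curve.
2. Symmetries: the y ↦ −y reflection is a symmetry, so y appears only in even powers.
3. Reading off the gridlines: it meets the y-axis at y = 0 (among the integer gridlines); it meets the x-axis at x = 0 (among the integer gridlines).
4. Solving for integer coefficients yields p as stated.

x^2 + 2*y^2 - 3*x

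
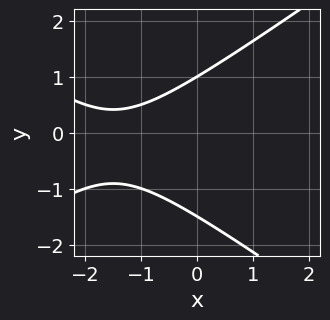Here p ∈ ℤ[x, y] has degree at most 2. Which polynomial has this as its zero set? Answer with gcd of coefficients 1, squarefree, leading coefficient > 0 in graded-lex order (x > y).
x^2 - 2*y^2 + 3*x - y + 3

First, deg p = 2. No degree-1 curve has this shape.
Next, against the integer gridlines: one y-axis crossing is at y = 1; it misses every integer gridline on the x-axis.
Finally, matching integer coefficients to the picture gives p.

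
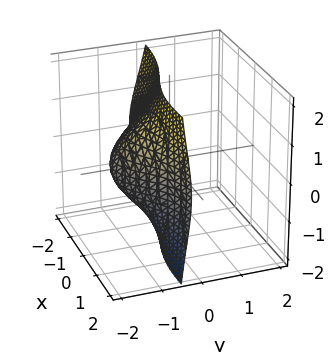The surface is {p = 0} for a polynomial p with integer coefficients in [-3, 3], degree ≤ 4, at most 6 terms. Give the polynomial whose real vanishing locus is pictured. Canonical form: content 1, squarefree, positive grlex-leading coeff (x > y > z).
First, degree: a generic line meets the surface in up to 3 points, so deg p = 3.
Then, from the axis intercepts and sections: no z-intercept at any integer in the box; the surface avoids every integer x-axis point in the box.
Finally, these observations pin down the coefficients.

3*x^2*y + x*z^2 + y^3 + 3*y*z^2 + 3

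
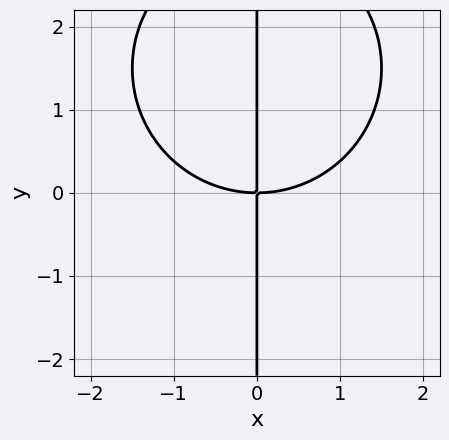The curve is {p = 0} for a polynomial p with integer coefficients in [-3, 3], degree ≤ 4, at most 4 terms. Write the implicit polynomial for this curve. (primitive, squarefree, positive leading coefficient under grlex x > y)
x^3 + x*y^2 - 3*x*y

The degree is 3 — the shape is more complex than any degree-2 curve.
Checking where it meets the axes: one x-axis crossing is at x = 0; every point of the y-axis in the box is on the curve.
These observations pin down the coefficients.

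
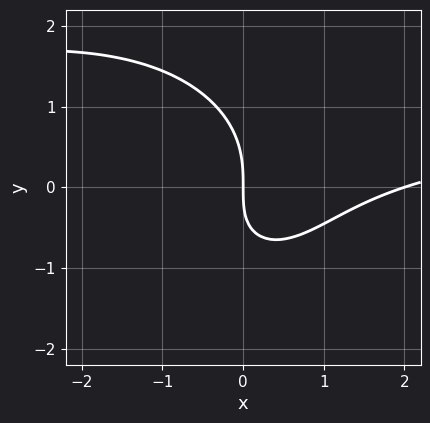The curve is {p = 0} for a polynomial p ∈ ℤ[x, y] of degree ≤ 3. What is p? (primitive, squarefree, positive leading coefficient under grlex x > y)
(a) deg p = 3. A generic line meets the curve in up to 3 points.
(b) Reading off the gridlines: the x-axis gridline crossings are at x ∈ {0, 2}; one y-axis crossing is at y = 0.
(c) Assembling these constraints gives the stated polynomial.

x^2*y + y^3 - x^2 + x*y + 2*x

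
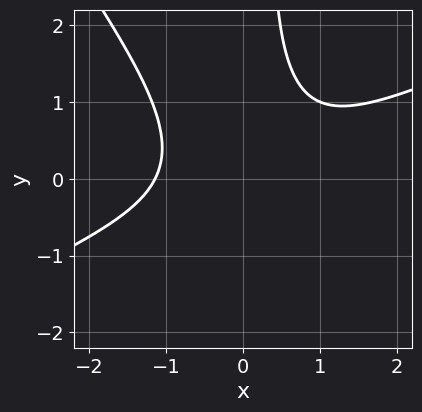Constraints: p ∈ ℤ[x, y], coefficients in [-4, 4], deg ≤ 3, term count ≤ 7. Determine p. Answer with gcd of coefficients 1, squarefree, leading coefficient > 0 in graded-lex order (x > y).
First, degree: no degree-2 curve has this shape, so deg p = 3.
Next, from the visible intercepts: the curve avoids every integer y-axis point in the box.
Finally, together with the visible shape, these determine p as stated.

2*x^3 - 3*x^2*y - 3*x*y^2 + y^2 + 3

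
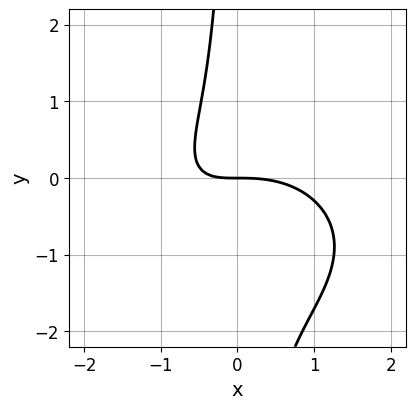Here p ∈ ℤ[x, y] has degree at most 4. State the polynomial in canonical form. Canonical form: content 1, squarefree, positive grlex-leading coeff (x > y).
The degree is 3 — the shape is more complex than any degree-2 curve.
From the visible intercepts: it meets the x-axis at x = 0 (among the integer gridlines); one y-axis crossing is at y = 0.
Fitting integer coefficients to these (and the overall shape) gives p.

x^3 + 2*x*y^2 + 2*x*y + 2*y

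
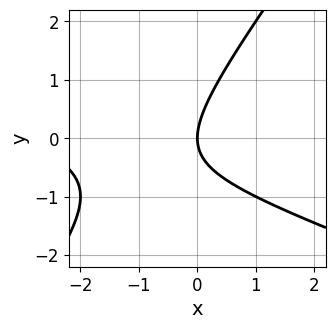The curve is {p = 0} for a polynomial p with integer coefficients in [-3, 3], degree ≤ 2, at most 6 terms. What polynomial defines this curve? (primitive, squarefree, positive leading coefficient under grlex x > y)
(a) The degree is 2 — a generic line meets the curve in up to 2 points.
(b) From the visible intercepts: it meets the x-axis at x = 0 (among the integer gridlines); one y-axis crossing is at y = 0.
(c) Assembling these constraints gives the stated polynomial.

x^2 + 2*x*y - 2*y^2 + 3*x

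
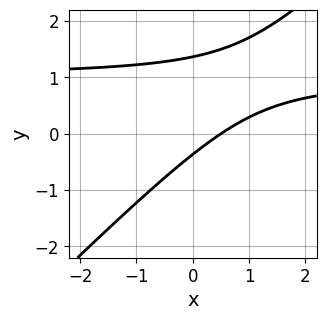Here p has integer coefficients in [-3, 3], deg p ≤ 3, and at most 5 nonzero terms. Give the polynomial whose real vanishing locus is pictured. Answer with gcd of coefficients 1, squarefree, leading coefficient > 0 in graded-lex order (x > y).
2*x*y - 2*y^2 - 2*x + 2*y + 1

First, degree: no degree-1 curve has this shape, so deg p = 2.
Finally, putting this together gives p.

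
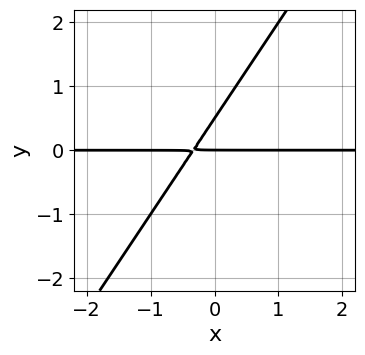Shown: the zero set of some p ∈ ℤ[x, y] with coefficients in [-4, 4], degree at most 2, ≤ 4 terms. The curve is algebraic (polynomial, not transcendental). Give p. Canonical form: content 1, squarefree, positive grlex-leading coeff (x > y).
1. Degree: no degree-1 curve has this shape, so deg p = 2.
2. Checking where it meets the axes: every point of the x-axis in the box is on the curve; one y-axis crossing is at y = 0.
3. Assembling these constraints gives the stated polynomial.

3*x*y - 2*y^2 + y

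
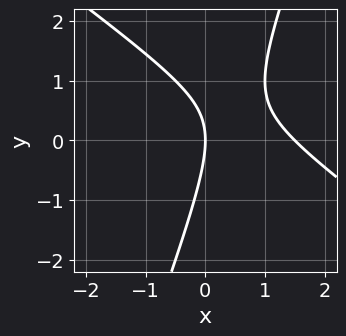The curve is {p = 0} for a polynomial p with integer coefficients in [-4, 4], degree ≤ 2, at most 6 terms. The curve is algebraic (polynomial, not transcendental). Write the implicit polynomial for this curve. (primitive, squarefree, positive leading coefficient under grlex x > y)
2*x^2 + 2*x*y - y^2 - 3*x

First, the degree is 2 — the shape is more complex than any degree-1 curve.
Then, checking where it meets the axes: it crosses the y-axis at the gridline y = 0; one x-axis crossing is at x = 0.
Finally, assembling these constraints gives the stated polynomial.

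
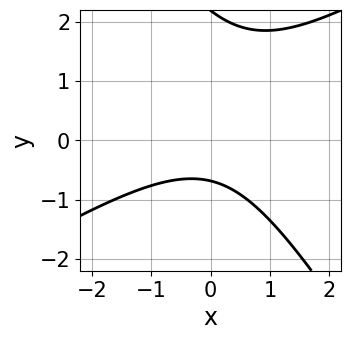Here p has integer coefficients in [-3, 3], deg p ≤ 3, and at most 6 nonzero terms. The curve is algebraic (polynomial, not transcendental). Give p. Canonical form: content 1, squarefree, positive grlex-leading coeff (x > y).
2*x^2 - 2*x*y - 2*y^2 + 3*y + 3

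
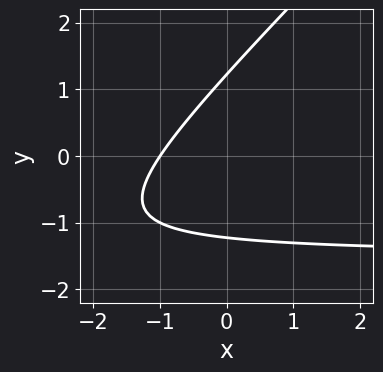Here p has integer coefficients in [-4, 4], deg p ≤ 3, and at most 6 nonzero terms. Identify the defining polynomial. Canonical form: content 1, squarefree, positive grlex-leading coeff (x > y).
2*x*y - 2*y^2 + 3*x + 3

1. deg p = 2. A generic line meets the curve in up to 2 points.
2. Reading off the gridlines: it crosses the x-axis at the gridline x = -1.
3. Assembling these constraints gives the stated polynomial.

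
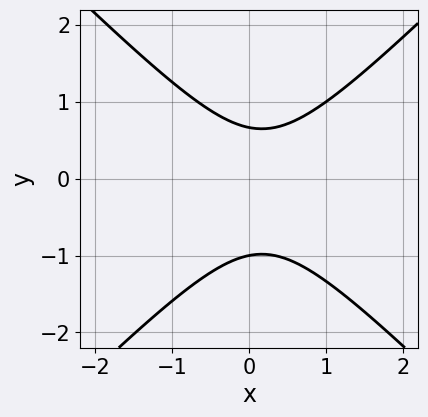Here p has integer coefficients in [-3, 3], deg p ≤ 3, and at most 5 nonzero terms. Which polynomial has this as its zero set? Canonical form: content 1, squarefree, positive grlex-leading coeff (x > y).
3*x^2 - 3*y^2 - x - y + 2

(a) deg p = 2. The shape is more complex than any degree-1 curve.
(b) Reading off the gridlines: one y-axis crossing is at y = -1; it misses every integer gridline on the x-axis.
(c) Assembling these constraints gives the stated polynomial.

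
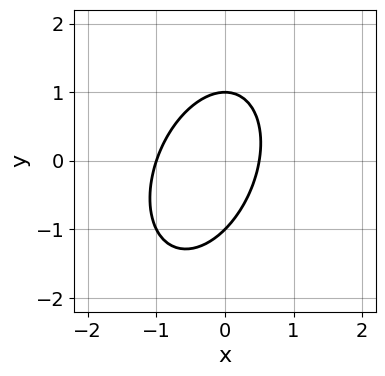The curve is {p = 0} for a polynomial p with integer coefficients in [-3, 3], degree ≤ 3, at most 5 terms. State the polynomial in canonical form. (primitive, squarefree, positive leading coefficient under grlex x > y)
The degree is 2 — a generic line meets the curve in up to 2 points.
From the visible intercepts: one x-axis crossing is at x = -1; among the integer gridlines, it crosses the y-axis at y ∈ {-1, 1}.
Fitting integer coefficients to these (and the overall shape) gives p.

2*x^2 - x*y + y^2 + x - 1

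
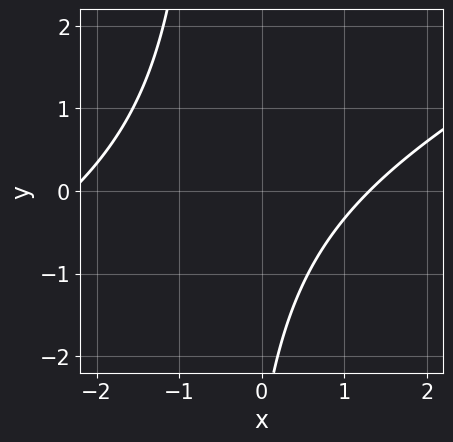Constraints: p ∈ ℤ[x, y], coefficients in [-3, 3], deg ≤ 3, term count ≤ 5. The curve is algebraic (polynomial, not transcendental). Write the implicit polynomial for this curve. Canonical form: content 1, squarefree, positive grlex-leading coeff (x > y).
x^2 - 2*x*y + x - y - 3

1. deg p = 2.
2. From the visible intercepts: the curve avoids every integer y-axis point in the box.
3. Fitting integer coefficients to these (and the overall shape) gives p.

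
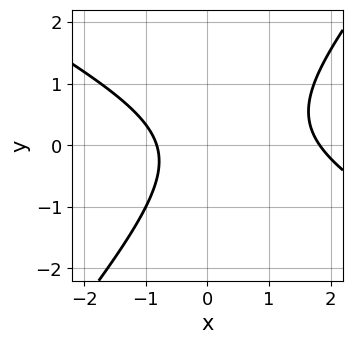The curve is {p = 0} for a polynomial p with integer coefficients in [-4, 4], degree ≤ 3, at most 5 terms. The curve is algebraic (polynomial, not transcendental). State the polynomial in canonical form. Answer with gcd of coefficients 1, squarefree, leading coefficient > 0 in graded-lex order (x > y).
2*x^2 + 2*x*y - 3*y^2 - 2*x - 3

1. Degree: a generic line meets the curve in up to 2 points, so deg p = 2.
2. Against the integer gridlines: no y-intercept at any integer in the box.
3. Fitting integer coefficients to these (and the overall shape) gives p.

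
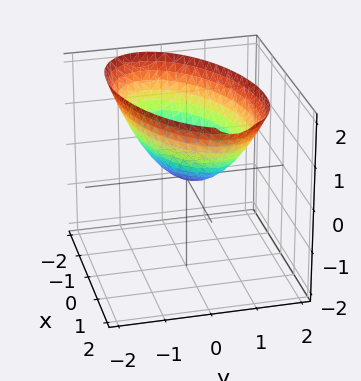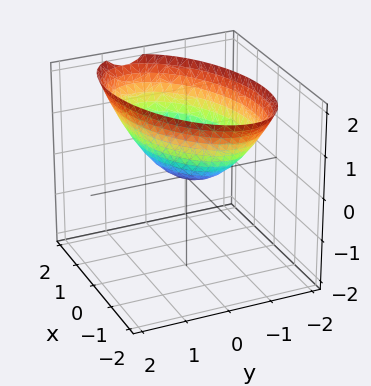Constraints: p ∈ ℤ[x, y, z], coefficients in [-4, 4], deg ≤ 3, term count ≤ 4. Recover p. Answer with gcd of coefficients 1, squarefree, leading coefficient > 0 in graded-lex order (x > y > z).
(a) Degree: a generic line meets the surface in up to 2 points, so deg p = 2.
(b) Against the integer gridlines: one z-axis crossing is at z = 0; it meets the x-axis at x = 0 (among the integer gridlines).
(c) Solving for integer coefficients yields p as stated.

x^2 - x*y + 2*y^2 - 2*z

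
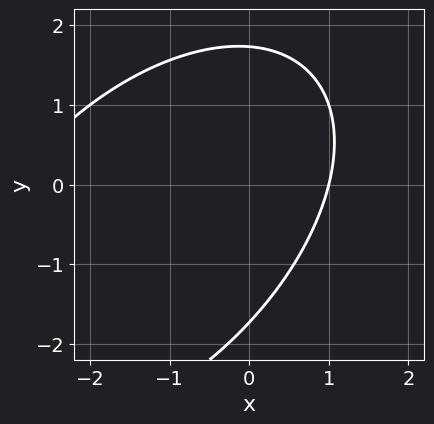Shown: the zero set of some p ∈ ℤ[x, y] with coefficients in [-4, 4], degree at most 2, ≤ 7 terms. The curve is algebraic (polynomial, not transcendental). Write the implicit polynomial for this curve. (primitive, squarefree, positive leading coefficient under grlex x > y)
x^2 - x*y + y^2 + 2*x - 3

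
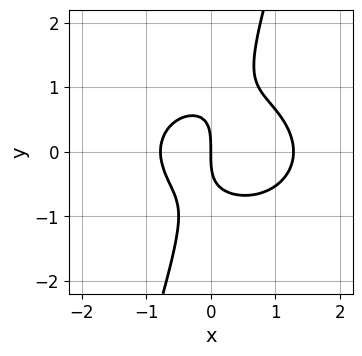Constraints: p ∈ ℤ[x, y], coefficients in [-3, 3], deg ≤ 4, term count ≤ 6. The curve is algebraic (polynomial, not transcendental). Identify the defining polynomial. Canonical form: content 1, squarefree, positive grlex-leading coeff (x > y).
2*x^3 + 3*x*y^2 - y^3 - x^2 - 2*x

First, degree: no degree-2 curve has this shape, so deg p = 3.
Then, from the axis intercepts and sections: one y-axis crossing is at y = 0; one x-axis crossing is at x = 0.
Finally, assembling these constraints gives the stated polynomial.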